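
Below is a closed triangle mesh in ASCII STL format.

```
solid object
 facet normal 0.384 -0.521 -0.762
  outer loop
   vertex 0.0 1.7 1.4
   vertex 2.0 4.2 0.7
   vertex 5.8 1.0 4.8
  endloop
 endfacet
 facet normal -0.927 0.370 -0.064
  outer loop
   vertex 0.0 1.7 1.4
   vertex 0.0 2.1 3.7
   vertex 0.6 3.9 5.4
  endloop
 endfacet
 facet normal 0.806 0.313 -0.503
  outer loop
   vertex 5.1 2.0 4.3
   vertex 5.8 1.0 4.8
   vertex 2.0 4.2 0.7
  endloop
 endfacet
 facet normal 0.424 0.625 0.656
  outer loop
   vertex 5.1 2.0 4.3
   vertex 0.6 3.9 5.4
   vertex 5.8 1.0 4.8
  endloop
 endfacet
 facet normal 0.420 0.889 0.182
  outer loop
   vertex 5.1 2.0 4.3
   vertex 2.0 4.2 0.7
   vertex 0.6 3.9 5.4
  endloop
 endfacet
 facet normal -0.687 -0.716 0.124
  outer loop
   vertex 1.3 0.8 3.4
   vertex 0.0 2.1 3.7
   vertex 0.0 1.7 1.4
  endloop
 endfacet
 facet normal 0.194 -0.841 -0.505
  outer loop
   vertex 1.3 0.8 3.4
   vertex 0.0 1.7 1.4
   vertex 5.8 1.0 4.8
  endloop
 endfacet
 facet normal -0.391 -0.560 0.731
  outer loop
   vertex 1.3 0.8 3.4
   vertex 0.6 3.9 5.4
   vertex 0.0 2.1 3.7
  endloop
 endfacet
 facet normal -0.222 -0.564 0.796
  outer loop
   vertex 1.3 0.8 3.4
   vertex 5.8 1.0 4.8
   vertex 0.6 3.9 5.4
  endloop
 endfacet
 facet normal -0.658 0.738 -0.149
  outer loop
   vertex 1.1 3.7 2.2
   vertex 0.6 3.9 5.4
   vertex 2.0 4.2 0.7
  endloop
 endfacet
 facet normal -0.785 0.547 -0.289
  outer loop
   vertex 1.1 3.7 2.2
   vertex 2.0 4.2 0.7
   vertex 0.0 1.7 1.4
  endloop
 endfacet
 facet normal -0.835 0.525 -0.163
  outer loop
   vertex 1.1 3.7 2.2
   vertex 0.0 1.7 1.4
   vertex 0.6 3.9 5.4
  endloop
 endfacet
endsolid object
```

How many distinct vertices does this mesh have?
8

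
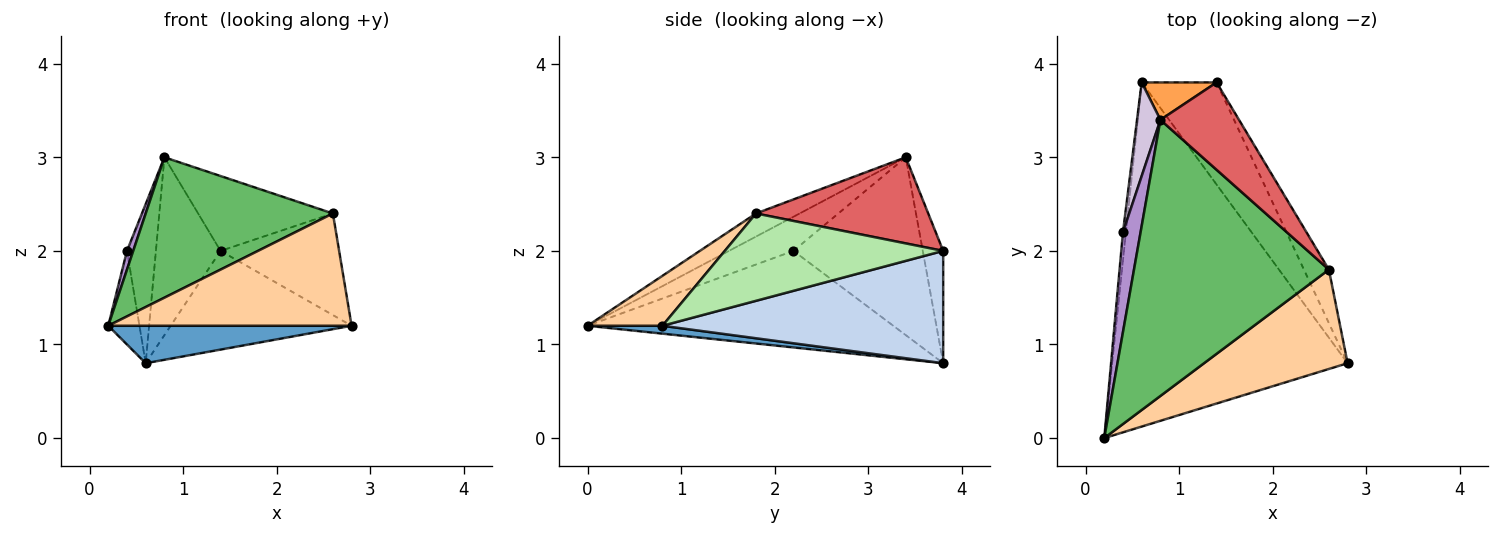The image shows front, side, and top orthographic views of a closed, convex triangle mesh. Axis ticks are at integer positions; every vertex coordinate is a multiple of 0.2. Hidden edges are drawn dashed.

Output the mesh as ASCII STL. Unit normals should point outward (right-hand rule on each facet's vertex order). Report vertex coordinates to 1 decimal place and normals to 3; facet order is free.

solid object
 facet normal 0.033 -0.108 -0.994
  outer loop
   vertex 0.6 3.8 0.8
   vertex 2.8 0.8 1.2
   vertex 0.2 0.0 1.2
  endloop
 endfacet
 facet normal 0.733 0.473 -0.489
  outer loop
   vertex 1.4 3.8 2.0
   vertex 2.8 0.8 1.2
   vertex 0.6 3.8 0.8
  endloop
 endfacet
 facet normal -0.295 0.935 0.197
  outer loop
   vertex 1.4 3.8 2.0
   vertex 0.6 3.8 0.8
   vertex 0.8 3.4 3.0
  endloop
 endfacet
 facet normal 0.225 -0.730 0.646
  outer loop
   vertex 2.6 1.8 2.4
   vertex 0.2 0.0 1.2
   vertex 2.8 0.8 1.2
  endloop
 endfacet
 facet normal -0.105 -0.451 0.886
  outer loop
   vertex 2.6 1.8 2.4
   vertex 0.8 3.4 3.0
   vertex 0.2 0.0 1.2
  endloop
 endfacet
 facet normal 0.852 0.463 -0.244
  outer loop
   vertex 2.6 1.8 2.4
   vertex 2.8 0.8 1.2
   vertex 1.4 3.8 2.0
  endloop
 endfacet
 facet normal 0.639 0.500 0.584
  outer loop
   vertex 2.6 1.8 2.4
   vertex 1.4 3.8 2.0
   vertex 0.8 3.4 3.0
  endloop
 endfacet
 facet normal -0.994 0.101 -0.030
  outer loop
   vertex 0.4 2.2 2.0
   vertex 0.6 3.8 0.8
   vertex 0.2 0.0 1.2
  endloop
 endfacet
 facet normal -0.885 -0.086 0.457
  outer loop
   vertex 0.4 2.2 2.0
   vertex 0.2 0.0 1.2
   vertex 0.8 3.4 3.0
  endloop
 endfacet
 facet normal -0.968 0.217 0.127
  outer loop
   vertex 0.4 2.2 2.0
   vertex 0.8 3.4 3.0
   vertex 0.6 3.8 0.8
  endloop
 endfacet
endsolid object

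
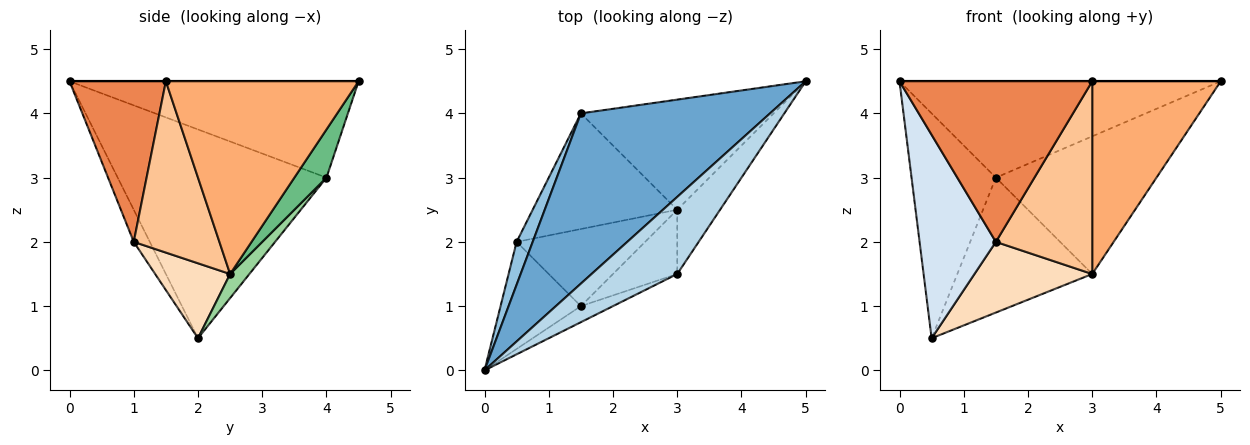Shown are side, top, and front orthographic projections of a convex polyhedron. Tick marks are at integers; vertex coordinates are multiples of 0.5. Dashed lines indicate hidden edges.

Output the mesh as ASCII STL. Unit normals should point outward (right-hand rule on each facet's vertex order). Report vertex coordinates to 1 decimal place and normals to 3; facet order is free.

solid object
 facet normal -0.405 0.450 0.796
  outer loop
   vertex 1.5 4.0 3.0
   vertex 0.0 0.0 4.5
   vertex 5.0 4.5 4.5
  endloop
 endfacet
 facet normal -0.925 0.374 0.071
  outer loop
   vertex 1.5 4.0 3.0
   vertex 0.5 2.0 0.5
   vertex 0.0 0.0 4.5
  endloop
 endfacet
 facet normal 0.000 0.000 1.000
  outer loop
   vertex 3.0 1.5 4.5
   vertex 5.0 4.5 4.5
   vertex 0.0 0.0 4.5
  endloop
 endfacet
 facet normal -0.183 -0.870 -0.458
  outer loop
   vertex 1.5 1.0 2.0
   vertex 0.0 0.0 4.5
   vertex 0.5 2.0 0.5
  endloop
 endfacet
 facet normal 0.445 -0.891 -0.089
  outer loop
   vertex 1.5 1.0 2.0
   vertex 3.0 1.5 4.5
   vertex 0.0 0.0 4.5
  endloop
 endfacet
 facet normal 0.818 -0.545 -0.182
  outer loop
   vertex 3.0 2.5 1.5
   vertex 5.0 4.5 4.5
   vertex 3.0 1.5 4.5
  endloop
 endfacet
 facet normal 0.645 -0.725 -0.242
  outer loop
   vertex 3.0 2.5 1.5
   vertex 3.0 1.5 4.5
   vertex 1.5 1.0 2.0
  endloop
 endfacet
 facet normal 0.395 -0.621 -0.677
  outer loop
   vertex 3.0 2.5 1.5
   vertex 1.5 1.0 2.0
   vertex 0.5 2.0 0.5
  endloop
 endfacet
 facet normal 0.154 0.772 -0.617
  outer loop
   vertex 3.0 2.5 1.5
   vertex 1.5 4.0 3.0
   vertex 5.0 4.5 4.5
  endloop
 endfacet
 facet normal 0.108 0.755 -0.647
  outer loop
   vertex 3.0 2.5 1.5
   vertex 0.5 2.0 0.5
   vertex 1.5 4.0 3.0
  endloop
 endfacet
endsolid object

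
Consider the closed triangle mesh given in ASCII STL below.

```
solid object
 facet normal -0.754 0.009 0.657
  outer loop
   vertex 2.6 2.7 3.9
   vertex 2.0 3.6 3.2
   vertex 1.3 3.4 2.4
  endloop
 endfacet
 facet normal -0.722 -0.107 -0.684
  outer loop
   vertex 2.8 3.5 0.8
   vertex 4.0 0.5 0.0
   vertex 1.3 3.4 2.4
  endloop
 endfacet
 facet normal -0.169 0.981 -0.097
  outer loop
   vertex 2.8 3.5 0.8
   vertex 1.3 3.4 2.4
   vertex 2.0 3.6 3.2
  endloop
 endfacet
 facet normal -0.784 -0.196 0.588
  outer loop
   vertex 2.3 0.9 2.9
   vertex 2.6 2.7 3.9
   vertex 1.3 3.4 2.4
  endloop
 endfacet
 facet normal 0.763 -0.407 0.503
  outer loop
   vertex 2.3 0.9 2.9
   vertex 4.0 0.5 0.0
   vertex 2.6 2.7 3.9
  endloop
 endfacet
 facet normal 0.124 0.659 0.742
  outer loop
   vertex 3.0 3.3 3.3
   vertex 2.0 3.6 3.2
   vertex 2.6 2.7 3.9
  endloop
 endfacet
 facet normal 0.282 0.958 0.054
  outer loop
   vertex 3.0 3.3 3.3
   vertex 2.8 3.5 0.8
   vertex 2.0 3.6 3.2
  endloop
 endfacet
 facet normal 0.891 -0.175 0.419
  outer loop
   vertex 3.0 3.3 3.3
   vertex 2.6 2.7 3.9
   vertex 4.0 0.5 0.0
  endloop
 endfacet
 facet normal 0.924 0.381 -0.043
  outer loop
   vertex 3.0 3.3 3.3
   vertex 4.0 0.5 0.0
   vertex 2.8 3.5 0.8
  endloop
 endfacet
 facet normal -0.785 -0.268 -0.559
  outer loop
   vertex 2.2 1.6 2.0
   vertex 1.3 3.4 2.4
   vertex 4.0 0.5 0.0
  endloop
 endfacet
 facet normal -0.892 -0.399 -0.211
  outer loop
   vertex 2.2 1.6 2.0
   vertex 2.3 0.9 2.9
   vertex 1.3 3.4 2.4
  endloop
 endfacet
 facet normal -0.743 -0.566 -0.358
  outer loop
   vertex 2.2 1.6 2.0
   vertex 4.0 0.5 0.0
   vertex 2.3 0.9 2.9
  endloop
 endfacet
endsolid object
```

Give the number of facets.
12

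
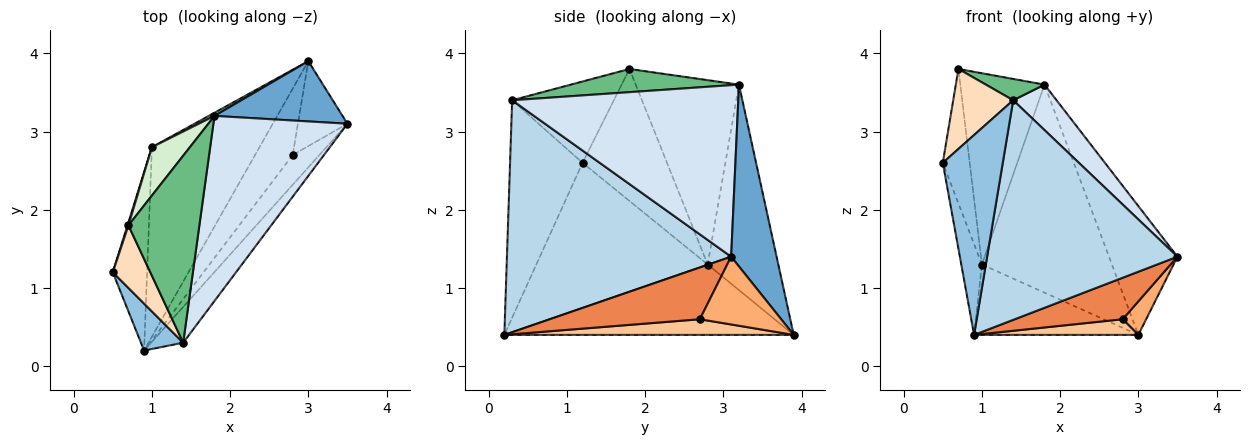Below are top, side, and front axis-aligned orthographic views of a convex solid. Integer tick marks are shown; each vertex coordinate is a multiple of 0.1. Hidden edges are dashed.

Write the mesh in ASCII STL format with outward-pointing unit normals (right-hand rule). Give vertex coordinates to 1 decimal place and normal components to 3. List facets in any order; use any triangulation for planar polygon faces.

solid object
 facet normal 0.516 0.776 0.363
  outer loop
   vertex 1.8 3.2 3.6
   vertex 3.5 3.1 1.4
   vertex 3.0 3.9 0.4
  endloop
 endfacet
 facet normal -0.762 -0.630 0.148
  outer loop
   vertex 1.4 0.3 3.4
   vertex 0.5 1.2 2.6
   vertex 0.9 0.2 0.4
  endloop
 endfacet
 facet normal 0.758 -0.644 -0.105
  outer loop
   vertex 1.4 0.3 3.4
   vertex 0.9 0.2 0.4
   vertex 3.5 3.1 1.4
  endloop
 endfacet
 facet normal 0.779 -0.149 0.609
  outer loop
   vertex 1.4 0.3 3.4
   vertex 3.5 3.1 1.4
   vertex 1.8 3.2 3.6
  endloop
 endfacet
 facet normal 0.749 -0.538 -0.386
  outer loop
   vertex 2.8 2.7 0.6
   vertex 3.5 3.1 1.4
   vertex 0.9 0.2 0.4
  endloop
 endfacet
 facet normal 0.786 -0.227 -0.575
  outer loop
   vertex 2.8 2.7 0.6
   vertex 3.0 3.9 0.4
   vertex 3.5 3.1 1.4
  endloop
 endfacet
 facet normal 0.375 -0.213 -0.902
  outer loop
   vertex 2.8 2.7 0.6
   vertex 0.9 0.2 0.4
   vertex 3.0 3.9 0.4
  endloop
 endfacet
 facet normal -0.800 -0.472 0.369
  outer loop
   vertex 0.7 1.8 3.8
   vertex 0.5 1.2 2.6
   vertex 1.4 0.3 3.4
  endloop
 endfacet
 facet normal 0.309 -0.108 0.945
  outer loop
   vertex 0.7 1.8 3.8
   vertex 1.4 0.3 3.4
   vertex 1.8 3.2 3.6
  endloop
 endfacet
 facet normal -0.477 0.879 0.013
  outer loop
   vertex 1.0 2.8 1.3
   vertex 1.8 3.2 3.6
   vertex 3.0 3.9 0.4
  endloop
 endfacet
 facet normal -0.523 0.297 -0.799
  outer loop
   vertex 1.0 2.8 1.3
   vertex 3.0 3.9 0.4
   vertex 0.9 0.2 0.4
  endloop
 endfacet
 facet normal -0.765 0.624 0.158
  outer loop
   vertex 1.0 2.8 1.3
   vertex 0.7 1.8 3.8
   vertex 1.8 3.2 3.6
  endloop
 endfacet
 facet normal -0.967 0.116 -0.229
  outer loop
   vertex 1.0 2.8 1.3
   vertex 0.9 0.2 0.4
   vertex 0.5 1.2 2.6
  endloop
 endfacet
 facet normal -0.953 0.303 0.007
  outer loop
   vertex 1.0 2.8 1.3
   vertex 0.5 1.2 2.6
   vertex 0.7 1.8 3.8
  endloop
 endfacet
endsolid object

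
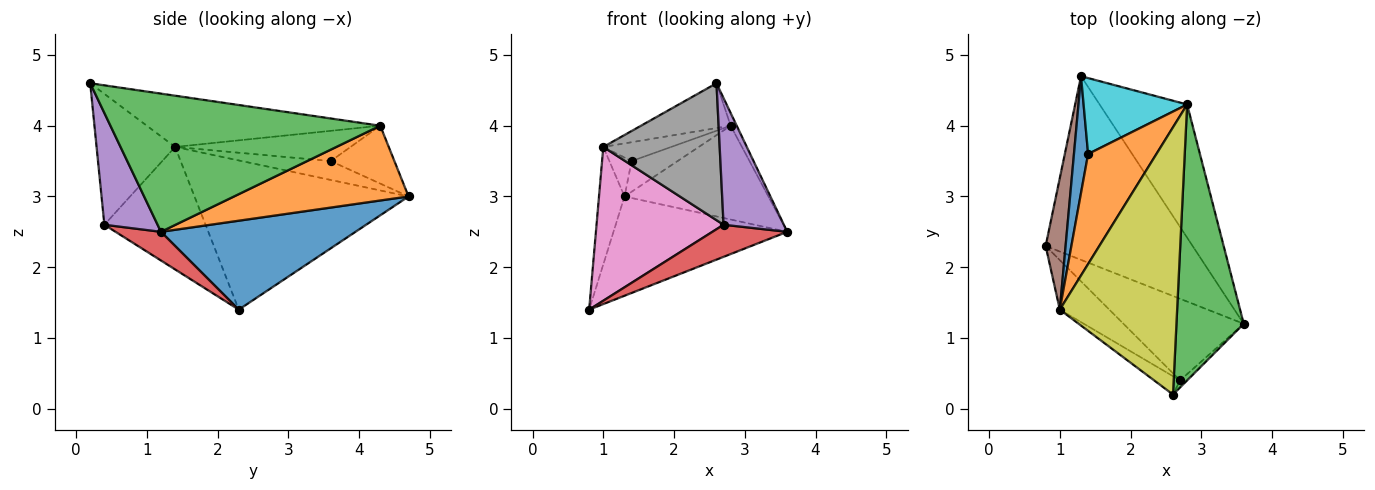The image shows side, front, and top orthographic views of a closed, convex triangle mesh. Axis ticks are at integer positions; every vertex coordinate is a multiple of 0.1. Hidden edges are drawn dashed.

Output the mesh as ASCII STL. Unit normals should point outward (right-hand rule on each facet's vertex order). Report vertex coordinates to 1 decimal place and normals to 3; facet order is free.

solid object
 facet normal 0.470 0.420 -0.776
  outer loop
   vertex 1.3 4.7 3.0
   vertex 3.6 1.2 2.5
   vertex 0.8 2.3 1.4
  endloop
 endfacet
 facet normal 0.573 0.472 -0.670
  outer loop
   vertex 2.8 4.3 4.0
   vertex 3.6 1.2 2.5
   vertex 1.3 4.7 3.0
  endloop
 endfacet
 facet normal 0.899 0.020 0.438
  outer loop
   vertex 2.8 4.3 4.0
   vertex 2.6 0.2 4.6
   vertex 3.6 1.2 2.5
  endloop
 endfacet
 facet normal 0.217 -0.357 -0.909
  outer loop
   vertex 2.7 0.4 2.6
   vertex 0.8 2.3 1.4
   vertex 3.6 1.2 2.5
  endloop
 endfacet
 facet normal 0.661 -0.749 -0.042
  outer loop
   vertex 2.7 0.4 2.6
   vertex 3.6 1.2 2.5
   vertex 2.6 0.2 4.6
  endloop
 endfacet
 facet normal -0.984 0.117 0.132
  outer loop
   vertex 1.0 1.4 3.7
   vertex 1.3 4.7 3.0
   vertex 0.8 2.3 1.4
  endloop
 endfacet
 facet normal -0.604 -0.758 -0.244
  outer loop
   vertex 1.0 1.4 3.7
   vertex 0.8 2.3 1.4
   vertex 2.7 0.4 2.6
  endloop
 endfacet
 facet normal -0.556 -0.824 -0.110
  outer loop
   vertex 1.0 1.4 3.7
   vertex 2.7 0.4 2.6
   vertex 2.6 0.2 4.6
  endloop
 endfacet
 facet normal -0.396 0.152 0.906
  outer loop
   vertex 1.0 1.4 3.7
   vertex 2.6 0.2 4.6
   vertex 2.8 4.3 4.0
  endloop
 endfacet
 facet normal -0.460 0.332 0.823
  outer loop
   vertex 1.4 3.6 3.5
   vertex 2.8 4.3 4.0
   vertex 1.3 4.7 3.0
  endloop
 endfacet
 facet normal -0.784 0.196 0.588
  outer loop
   vertex 1.4 3.6 3.5
   vertex 1.3 4.7 3.0
   vertex 1.0 1.4 3.7
  endloop
 endfacet
 facet normal -0.400 0.155 0.903
  outer loop
   vertex 1.4 3.6 3.5
   vertex 1.0 1.4 3.7
   vertex 2.8 4.3 4.0
  endloop
 endfacet
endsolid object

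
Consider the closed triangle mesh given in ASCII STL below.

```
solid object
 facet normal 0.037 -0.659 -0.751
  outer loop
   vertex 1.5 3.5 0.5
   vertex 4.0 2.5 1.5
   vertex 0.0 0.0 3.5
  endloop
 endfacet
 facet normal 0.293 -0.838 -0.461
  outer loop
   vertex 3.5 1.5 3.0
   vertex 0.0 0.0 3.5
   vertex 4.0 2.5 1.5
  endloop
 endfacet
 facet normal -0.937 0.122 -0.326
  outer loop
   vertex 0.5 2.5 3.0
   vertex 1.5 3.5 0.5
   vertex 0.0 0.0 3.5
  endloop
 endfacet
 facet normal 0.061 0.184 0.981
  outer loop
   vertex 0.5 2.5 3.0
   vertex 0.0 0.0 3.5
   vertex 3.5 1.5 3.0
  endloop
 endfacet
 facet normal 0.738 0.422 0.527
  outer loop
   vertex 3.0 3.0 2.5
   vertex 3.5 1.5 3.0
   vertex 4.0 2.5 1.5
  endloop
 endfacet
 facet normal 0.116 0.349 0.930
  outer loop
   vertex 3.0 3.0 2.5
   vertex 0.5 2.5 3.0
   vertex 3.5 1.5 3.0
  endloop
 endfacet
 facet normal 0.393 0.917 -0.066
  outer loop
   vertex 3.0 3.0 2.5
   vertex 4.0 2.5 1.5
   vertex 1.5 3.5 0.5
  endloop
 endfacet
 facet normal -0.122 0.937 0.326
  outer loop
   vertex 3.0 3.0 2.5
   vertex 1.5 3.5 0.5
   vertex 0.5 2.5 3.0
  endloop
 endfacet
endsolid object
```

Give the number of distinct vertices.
6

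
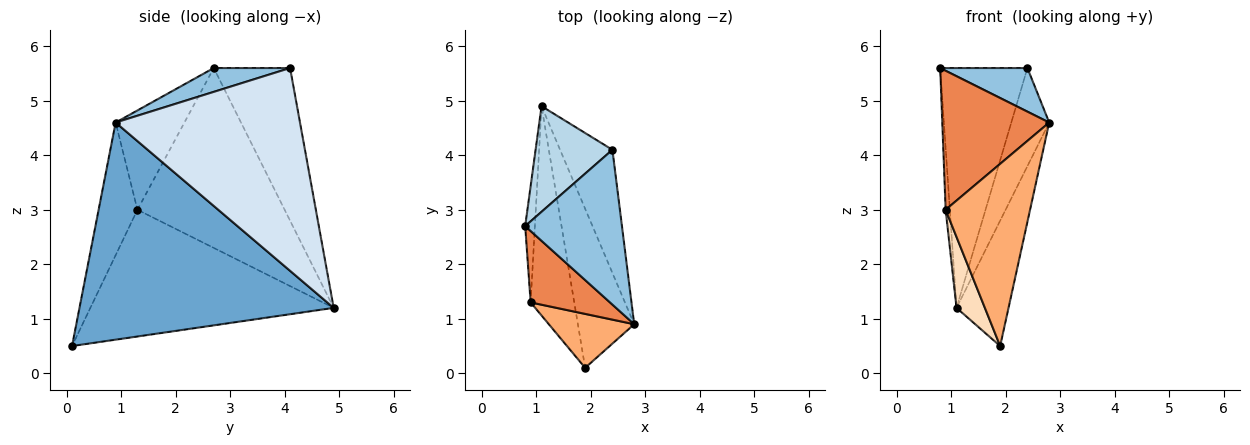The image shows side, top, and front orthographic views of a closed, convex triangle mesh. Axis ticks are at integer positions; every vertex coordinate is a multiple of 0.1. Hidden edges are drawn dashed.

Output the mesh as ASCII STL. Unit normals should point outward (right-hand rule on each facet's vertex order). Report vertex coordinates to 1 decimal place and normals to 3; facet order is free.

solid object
 facet normal 0.950 0.194 -0.246
  outer loop
   vertex 1.9 0.1 0.5
   vertex 1.1 4.9 1.2
   vertex 2.8 0.9 4.6
  endloop
 endfacet
 facet normal 0.231 -0.264 0.937
  outer loop
   vertex 2.4 4.1 5.6
   vertex 0.8 2.7 5.6
   vertex 2.8 0.9 4.6
  endloop
 endfacet
 facet normal -0.625 0.714 0.315
  outer loop
   vertex 2.4 4.1 5.6
   vertex 1.1 4.9 1.2
   vertex 0.8 2.7 5.6
  endloop
 endfacet
 facet normal 0.950 0.195 -0.245
  outer loop
   vertex 2.4 4.1 5.6
   vertex 2.8 0.9 4.6
   vertex 1.1 4.9 1.2
  endloop
 endfacet
 facet normal -0.497 -0.772 0.397
  outer loop
   vertex 0.9 1.3 3.0
   vertex 2.8 0.9 4.6
   vertex 0.8 2.7 5.6
  endloop
 endfacet
 facet normal -0.403 -0.877 0.260
  outer loop
   vertex 0.9 1.3 3.0
   vertex 1.9 0.1 0.5
   vertex 2.8 0.9 4.6
  endloop
 endfacet
 facet normal -0.998 0.029 -0.054
  outer loop
   vertex 0.9 1.3 3.0
   vertex 0.8 2.7 5.6
   vertex 1.1 4.9 1.2
  endloop
 endfacet
 facet normal -0.940 -0.109 -0.323
  outer loop
   vertex 0.9 1.3 3.0
   vertex 1.1 4.9 1.2
   vertex 1.9 0.1 0.5
  endloop
 endfacet
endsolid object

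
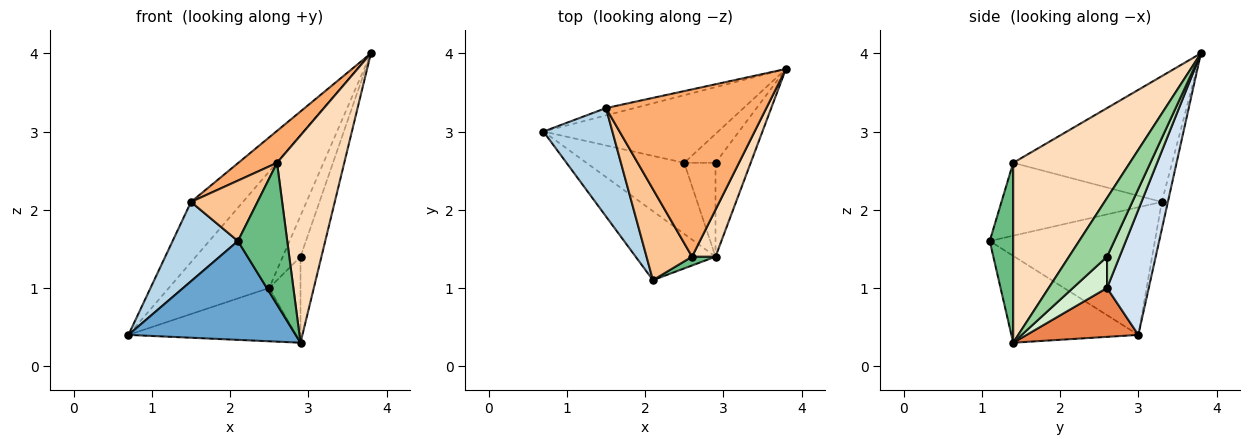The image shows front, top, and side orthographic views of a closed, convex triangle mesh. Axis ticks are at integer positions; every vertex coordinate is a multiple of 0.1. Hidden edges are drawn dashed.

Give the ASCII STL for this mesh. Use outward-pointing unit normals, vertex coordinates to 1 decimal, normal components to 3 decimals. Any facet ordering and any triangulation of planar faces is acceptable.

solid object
 facet normal -0.528 -0.696 -0.486
  outer loop
   vertex 2.9 1.4 0.3
   vertex 2.1 1.1 1.6
   vertex 0.7 3.0 0.4
  endloop
 endfacet
 facet normal -0.116 0.986 -0.120
  outer loop
   vertex 1.5 3.3 2.1
   vertex 3.8 3.8 4.0
   vertex 0.7 3.0 0.4
  endloop
 endfacet
 facet normal -0.831 -0.329 0.449
  outer loop
   vertex 1.5 3.3 2.1
   vertex 0.7 3.0 0.4
   vertex 2.1 1.1 1.6
  endloop
 endfacet
 facet normal 0.338 0.814 -0.472
  outer loop
   vertex 2.5 2.6 1.0
   vertex 0.7 3.0 0.4
   vertex 3.8 3.8 4.0
  endloop
 endfacet
 facet normal 0.371 0.557 -0.743
  outer loop
   vertex 2.5 2.6 1.0
   vertex 2.9 1.4 0.3
   vertex 0.7 3.0 0.4
  endloop
 endfacet
 facet normal -0.610 -0.149 0.778
  outer loop
   vertex 2.6 1.4 2.6
   vertex 3.8 3.8 4.0
   vertex 1.5 3.3 2.1
  endloop
 endfacet
 facet normal -0.800 -0.332 0.500
  outer loop
   vertex 2.6 1.4 2.6
   vertex 1.5 3.3 2.1
   vertex 2.1 1.1 1.6
  endloop
 endfacet
 facet normal 0.861 -0.496 0.112
  outer loop
   vertex 2.6 1.4 2.6
   vertex 2.9 1.4 0.3
   vertex 3.8 3.8 4.0
  endloop
 endfacet
 facet normal 0.429 -0.902 0.056
  outer loop
   vertex 2.6 1.4 2.6
   vertex 2.1 1.1 1.6
   vertex 2.9 1.4 0.3
  endloop
 endfacet
 facet normal 0.776 0.427 -0.465
  outer loop
   vertex 2.9 2.6 1.4
   vertex 3.8 3.8 4.0
   vertex 2.9 1.4 0.3
  endloop
 endfacet
 facet normal 0.500 0.708 -0.500
  outer loop
   vertex 2.9 2.6 1.4
   vertex 2.5 2.6 1.0
   vertex 3.8 3.8 4.0
  endloop
 endfacet
 facet normal 0.593 0.544 -0.593
  outer loop
   vertex 2.9 2.6 1.4
   vertex 2.9 1.4 0.3
   vertex 2.5 2.6 1.0
  endloop
 endfacet
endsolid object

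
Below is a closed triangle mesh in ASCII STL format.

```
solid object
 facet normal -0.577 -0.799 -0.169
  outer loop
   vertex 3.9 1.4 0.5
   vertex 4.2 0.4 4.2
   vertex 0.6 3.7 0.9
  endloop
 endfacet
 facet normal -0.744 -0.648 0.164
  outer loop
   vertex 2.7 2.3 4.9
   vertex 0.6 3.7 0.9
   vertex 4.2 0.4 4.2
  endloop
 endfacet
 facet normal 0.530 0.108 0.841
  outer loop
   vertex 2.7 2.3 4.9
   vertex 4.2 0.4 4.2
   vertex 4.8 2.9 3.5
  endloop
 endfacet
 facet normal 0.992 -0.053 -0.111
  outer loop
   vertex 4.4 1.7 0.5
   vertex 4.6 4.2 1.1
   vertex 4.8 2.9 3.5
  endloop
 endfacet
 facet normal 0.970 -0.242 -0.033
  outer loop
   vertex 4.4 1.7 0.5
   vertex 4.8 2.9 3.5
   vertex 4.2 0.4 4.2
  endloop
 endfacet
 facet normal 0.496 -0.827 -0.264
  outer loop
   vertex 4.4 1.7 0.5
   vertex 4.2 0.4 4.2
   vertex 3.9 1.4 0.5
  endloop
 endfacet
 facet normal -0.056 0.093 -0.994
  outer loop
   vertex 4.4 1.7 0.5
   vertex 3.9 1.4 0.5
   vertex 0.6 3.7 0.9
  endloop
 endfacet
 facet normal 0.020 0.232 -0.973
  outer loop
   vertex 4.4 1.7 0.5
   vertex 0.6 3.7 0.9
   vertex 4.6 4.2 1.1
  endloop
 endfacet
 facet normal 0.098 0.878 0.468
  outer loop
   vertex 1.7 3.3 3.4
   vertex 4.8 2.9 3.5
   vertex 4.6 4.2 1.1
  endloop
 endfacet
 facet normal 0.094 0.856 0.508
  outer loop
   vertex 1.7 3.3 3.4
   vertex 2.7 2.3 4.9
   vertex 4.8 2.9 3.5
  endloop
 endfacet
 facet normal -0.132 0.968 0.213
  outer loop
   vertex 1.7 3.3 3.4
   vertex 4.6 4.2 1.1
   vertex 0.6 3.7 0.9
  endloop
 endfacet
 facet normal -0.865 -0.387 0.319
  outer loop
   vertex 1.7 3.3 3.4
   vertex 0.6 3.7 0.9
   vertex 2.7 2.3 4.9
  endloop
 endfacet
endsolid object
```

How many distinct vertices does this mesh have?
8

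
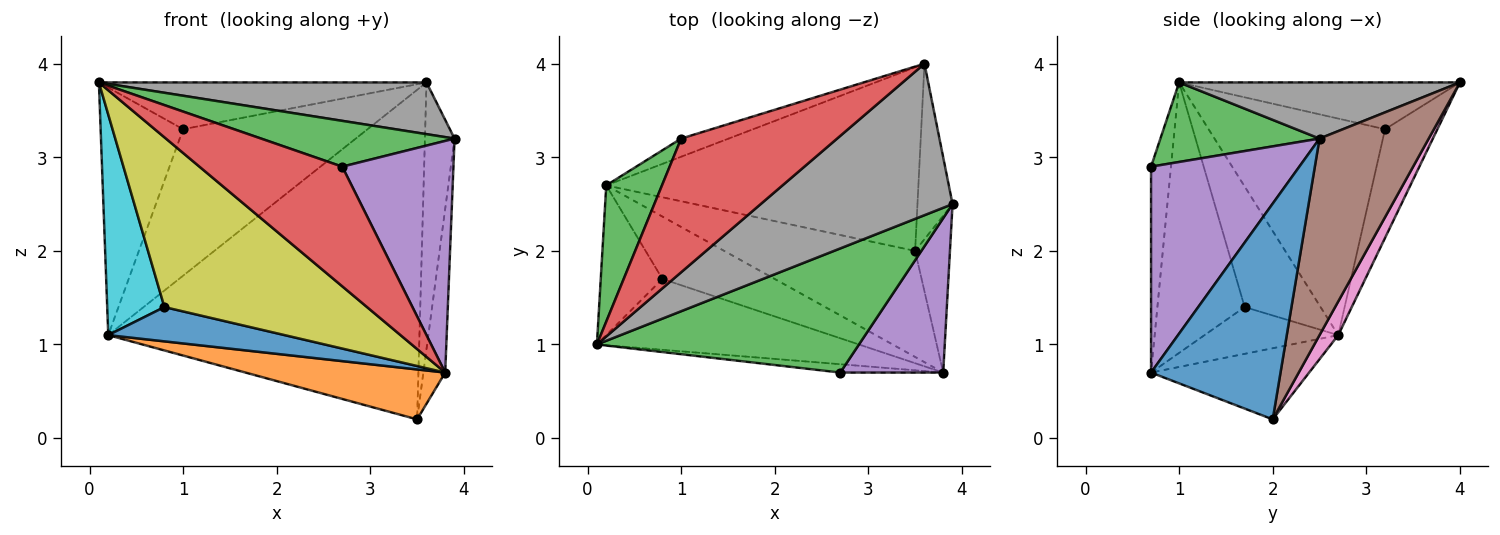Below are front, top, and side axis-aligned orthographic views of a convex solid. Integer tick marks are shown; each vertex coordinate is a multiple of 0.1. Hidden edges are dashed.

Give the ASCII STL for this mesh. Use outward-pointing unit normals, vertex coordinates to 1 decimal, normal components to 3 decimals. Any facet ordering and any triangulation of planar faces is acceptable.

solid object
 facet normal 0.974 0.164 -0.157
  outer loop
   vertex 3.5 2.0 0.2
   vertex 3.9 2.5 3.2
   vertex 3.8 0.7 0.7
  endloop
 endfacet
 facet normal -0.319 -0.403 -0.857
  outer loop
   vertex 0.2 2.7 1.1
   vertex 3.5 2.0 0.2
   vertex 3.8 0.7 0.7
  endloop
 endfacet
 facet normal 0.274 -0.333 0.902
  outer loop
   vertex 2.7 0.7 2.9
   vertex 3.9 2.5 3.2
   vertex 0.1 1.0 3.8
  endloop
 endfacet
 facet normal -0.138 -0.988 -0.069
  outer loop
   vertex 2.7 0.7 2.9
   vertex 0.1 1.0 3.8
   vertex 3.8 0.7 0.7
  endloop
 endfacet
 facet normal 0.743 -0.557 0.371
  outer loop
   vertex 2.7 0.7 2.9
   vertex 3.8 0.7 0.7
   vertex 3.9 2.5 3.2
  endloop
 endfacet
 facet normal 0.951 0.258 -0.170
  outer loop
   vertex 3.6 4.0 3.8
   vertex 3.9 2.5 3.2
   vertex 3.5 2.0 0.2
  endloop
 endfacet
 facet normal 0.052 0.872 -0.486
  outer loop
   vertex 3.6 4.0 3.8
   vertex 3.5 2.0 0.2
   vertex 0.2 2.7 1.1
  endloop
 endfacet
 facet normal 0.267 -0.311 0.912
  outer loop
   vertex 3.6 4.0 3.8
   vertex 0.1 1.0 3.8
   vertex 3.9 2.5 3.2
  endloop
 endfacet
 facet normal -0.369 -0.858 -0.358
  outer loop
   vertex 0.8 1.7 1.4
   vertex 3.8 0.7 0.7
   vertex 0.1 1.0 3.8
  endloop
 endfacet
 facet normal -0.739 -0.557 -0.378
  outer loop
   vertex 0.8 1.7 1.4
   vertex 0.1 1.0 3.8
   vertex 0.2 2.7 1.1
  endloop
 endfacet
 facet normal -0.343 -0.453 -0.823
  outer loop
   vertex 0.8 1.7 1.4
   vertex 0.2 2.7 1.1
   vertex 3.8 0.7 0.7
  endloop
 endfacet
 facet normal -0.271 0.955 -0.119
  outer loop
   vertex 1.0 3.2 3.3
   vertex 3.6 4.0 3.8
   vertex 0.2 2.7 1.1
  endloop
 endfacet
 facet normal -0.882 0.413 0.227
  outer loop
   vertex 1.0 3.2 3.3
   vertex 0.2 2.7 1.1
   vertex 0.1 1.0 3.8
  endloop
 endfacet
 facet normal -0.272 0.318 0.908
  outer loop
   vertex 1.0 3.2 3.3
   vertex 0.1 1.0 3.8
   vertex 3.6 4.0 3.8
  endloop
 endfacet
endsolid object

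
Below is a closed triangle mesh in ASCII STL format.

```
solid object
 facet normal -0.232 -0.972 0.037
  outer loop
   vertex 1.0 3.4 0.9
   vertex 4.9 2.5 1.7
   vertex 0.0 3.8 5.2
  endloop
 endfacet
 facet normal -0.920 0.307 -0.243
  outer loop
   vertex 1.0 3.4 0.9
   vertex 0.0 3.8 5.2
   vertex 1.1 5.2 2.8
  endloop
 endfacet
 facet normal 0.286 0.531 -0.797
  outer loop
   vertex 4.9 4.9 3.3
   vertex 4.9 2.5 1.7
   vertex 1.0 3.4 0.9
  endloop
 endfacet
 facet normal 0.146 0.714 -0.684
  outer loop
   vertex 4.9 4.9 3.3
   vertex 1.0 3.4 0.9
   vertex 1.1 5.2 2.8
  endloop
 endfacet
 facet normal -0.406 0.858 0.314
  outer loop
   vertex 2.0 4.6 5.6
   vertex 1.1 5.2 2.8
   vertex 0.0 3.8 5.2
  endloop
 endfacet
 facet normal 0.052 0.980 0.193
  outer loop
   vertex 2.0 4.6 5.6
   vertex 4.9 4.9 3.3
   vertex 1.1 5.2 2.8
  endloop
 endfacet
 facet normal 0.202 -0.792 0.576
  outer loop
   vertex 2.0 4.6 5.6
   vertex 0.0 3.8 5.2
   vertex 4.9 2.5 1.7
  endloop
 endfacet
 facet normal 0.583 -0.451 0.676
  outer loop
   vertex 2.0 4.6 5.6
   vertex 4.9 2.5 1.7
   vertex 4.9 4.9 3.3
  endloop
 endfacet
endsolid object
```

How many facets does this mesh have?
8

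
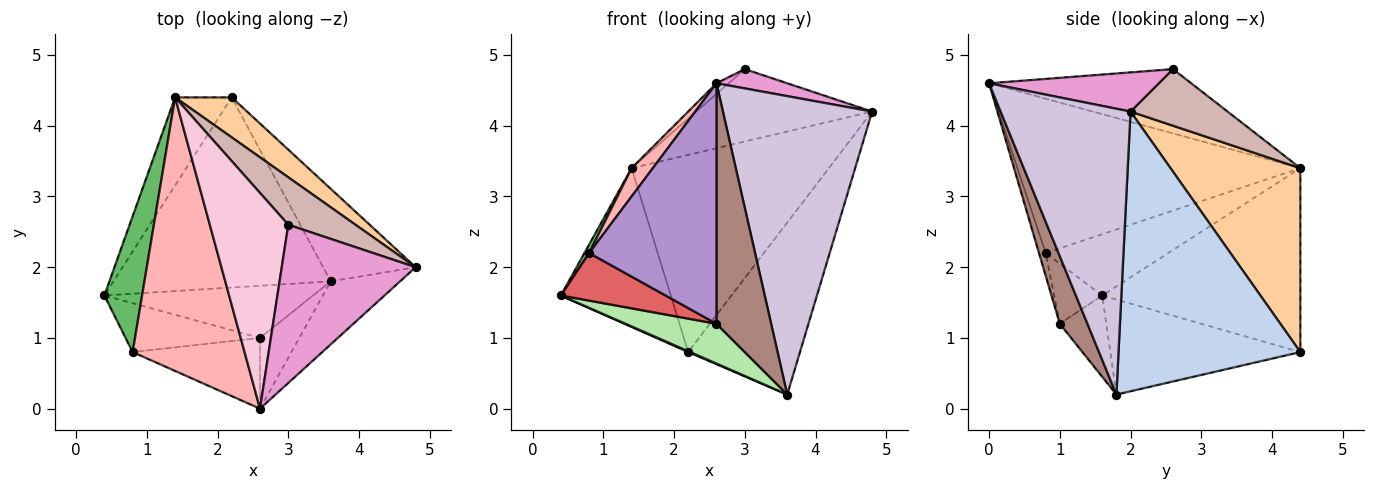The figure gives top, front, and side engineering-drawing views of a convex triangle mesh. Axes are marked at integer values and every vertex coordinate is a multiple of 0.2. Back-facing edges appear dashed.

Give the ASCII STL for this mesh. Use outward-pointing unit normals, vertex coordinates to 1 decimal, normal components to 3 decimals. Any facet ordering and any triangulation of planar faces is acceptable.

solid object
 facet normal -0.401 -0.004 -0.916
  outer loop
   vertex 3.6 1.8 0.2
   vertex 0.4 1.6 1.6
   vertex 2.2 4.4 0.8
  endloop
 endfacet
 facet normal 0.820 0.504 -0.271
  outer loop
   vertex 3.6 1.8 0.2
   vertex 2.2 4.4 0.8
   vertex 4.8 2.0 4.2
  endloop
 endfacet
 facet normal -0.844 0.469 -0.260
  outer loop
   vertex 1.4 4.4 3.4
   vertex 2.2 4.4 0.8
   vertex 0.4 1.6 1.6
  endloop
 endfacet
 facet normal 0.542 0.824 0.167
  outer loop
   vertex 1.4 4.4 3.4
   vertex 4.8 2.0 4.2
   vertex 2.2 4.4 0.8
  endloop
 endfacet
 facet normal -0.851 -0.033 0.524
  outer loop
   vertex 0.8 0.8 2.2
   vertex 1.4 4.4 3.4
   vertex 0.4 1.6 1.6
  endloop
 endfacet
 facet normal -0.296 -0.579 -0.759
  outer loop
   vertex 2.6 1.0 1.2
   vertex 0.4 1.6 1.6
   vertex 3.6 1.8 0.2
  endloop
 endfacet
 facet normal -0.305 -0.664 -0.682
  outer loop
   vertex 2.6 1.0 1.2
   vertex 0.8 0.8 2.2
   vertex 0.4 1.6 1.6
  endloop
 endfacet
 facet normal -0.808 -0.061 0.586
  outer loop
   vertex 2.6 0.0 4.6
   vertex 1.4 4.4 3.4
   vertex 0.8 0.8 2.2
  endloop
 endfacet
 facet normal -0.050 -0.958 -0.282
  outer loop
   vertex 2.6 0.0 4.6
   vertex 0.8 0.8 2.2
   vertex 2.6 1.0 1.2
  endloop
 endfacet
 facet normal 0.648 -0.745 -0.157
  outer loop
   vertex 2.6 0.0 4.6
   vertex 3.6 1.8 0.2
   vertex 4.8 2.0 4.2
  endloop
 endfacet
 facet normal 0.437 -0.863 -0.254
  outer loop
   vertex 2.6 0.0 4.6
   vertex 2.6 1.0 1.2
   vertex 3.6 1.8 0.2
  endloop
 endfacet
 facet normal 0.419 0.759 0.498
  outer loop
   vertex 3.0 2.6 4.8
   vertex 4.8 2.0 4.2
   vertex 1.4 4.4 3.4
  endloop
 endfacet
 facet normal 0.279 -0.116 0.953
  outer loop
   vertex 3.0 2.6 4.8
   vertex 2.6 0.0 4.6
   vertex 4.8 2.0 4.2
  endloop
 endfacet
 facet normal -0.633 0.038 0.773
  outer loop
   vertex 3.0 2.6 4.8
   vertex 1.4 4.4 3.4
   vertex 2.6 0.0 4.6
  endloop
 endfacet
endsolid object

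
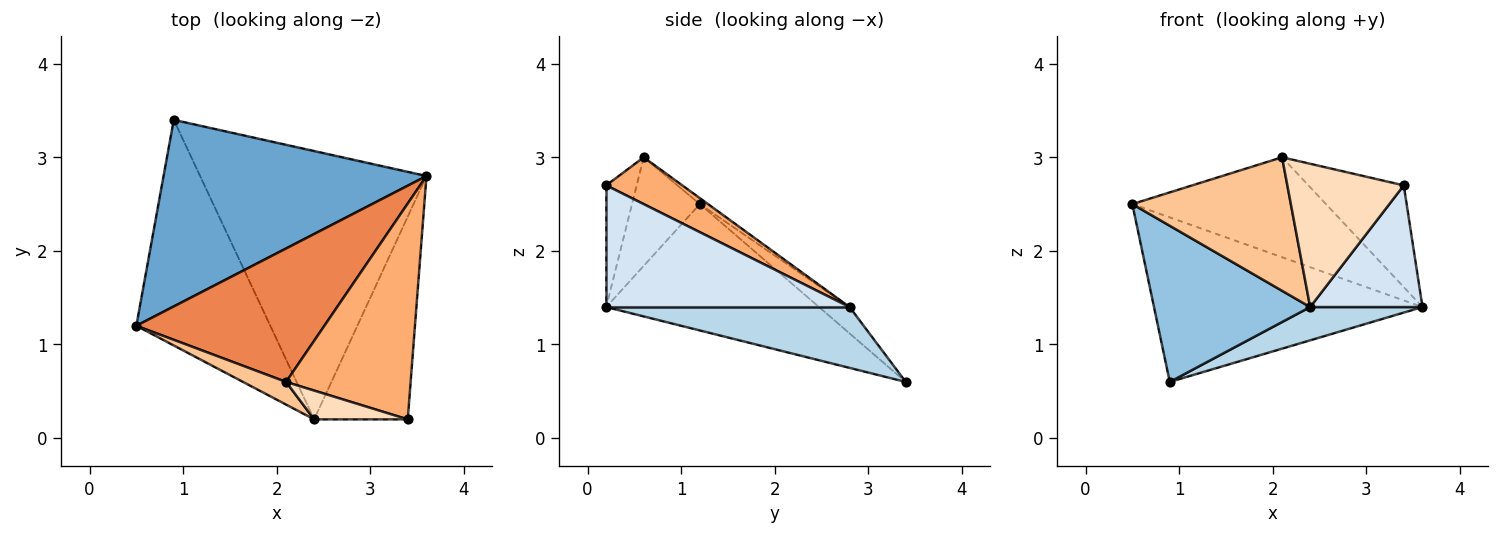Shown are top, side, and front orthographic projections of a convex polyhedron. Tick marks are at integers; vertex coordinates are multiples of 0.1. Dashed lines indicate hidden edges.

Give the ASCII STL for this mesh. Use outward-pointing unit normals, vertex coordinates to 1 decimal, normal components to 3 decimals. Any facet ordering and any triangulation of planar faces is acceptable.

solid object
 facet normal -0.075 0.660 0.748
  outer loop
   vertex 0.9 3.4 0.6
   vertex 0.5 1.2 2.5
   vertex 3.6 2.8 1.4
  endloop
 endfacet
 facet normal -0.613 -0.450 -0.650
  outer loop
   vertex 2.4 0.2 1.4
   vertex 0.5 1.2 2.5
   vertex 0.9 3.4 0.6
  endloop
 endfacet
 facet normal 0.258 -0.119 -0.959
  outer loop
   vertex 2.4 0.2 1.4
   vertex 0.9 3.4 0.6
   vertex 3.6 2.8 1.4
  endloop
 endfacet
 facet normal 0.744 -0.344 -0.573
  outer loop
   vertex 3.4 0.2 2.7
   vertex 2.4 0.2 1.4
   vertex 3.6 2.8 1.4
  endloop
 endfacet
 facet normal -0.025 0.599 0.800
  outer loop
   vertex 2.1 0.6 3.0
   vertex 3.6 2.8 1.4
   vertex 0.5 1.2 2.5
  endloop
 endfacet
 facet normal 0.322 0.404 0.857
  outer loop
   vertex 2.1 0.6 3.0
   vertex 3.4 0.2 2.7
   vertex 3.6 2.8 1.4
  endloop
 endfacet
 facet normal -0.389 -0.908 0.154
  outer loop
   vertex 2.1 0.6 3.0
   vertex 0.5 1.2 2.5
   vertex 2.4 0.2 1.4
  endloop
 endfacet
 facet normal -0.248 -0.950 0.191
  outer loop
   vertex 2.1 0.6 3.0
   vertex 2.4 0.2 1.4
   vertex 3.4 0.2 2.7
  endloop
 endfacet
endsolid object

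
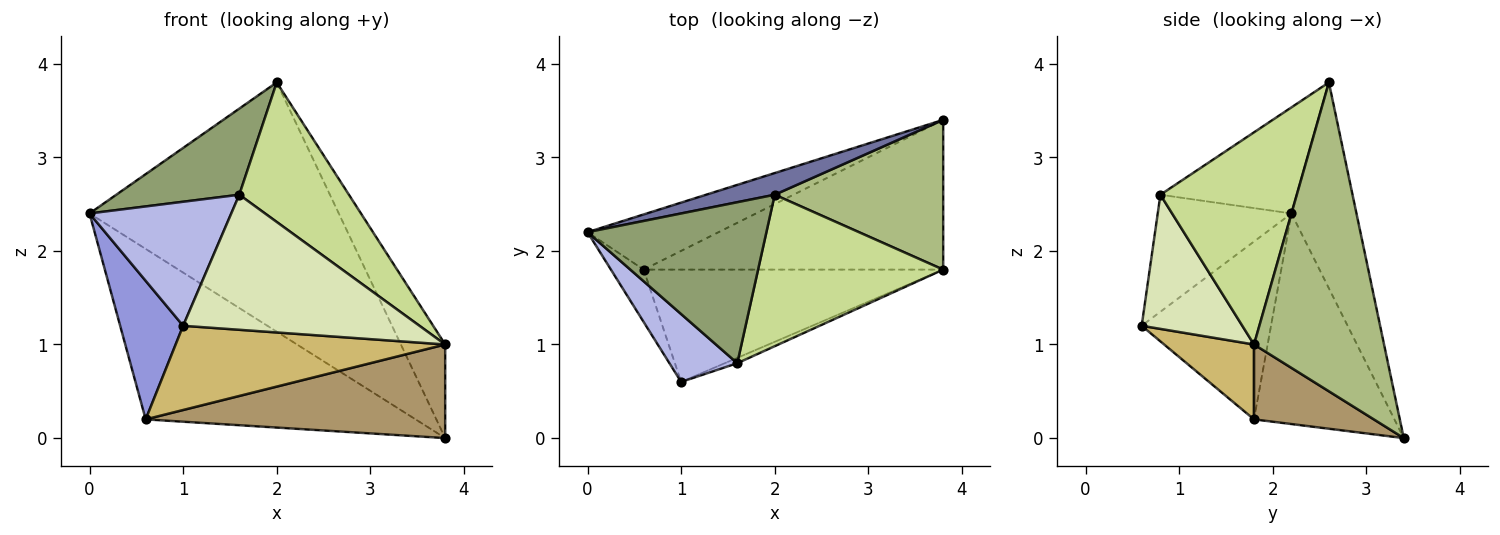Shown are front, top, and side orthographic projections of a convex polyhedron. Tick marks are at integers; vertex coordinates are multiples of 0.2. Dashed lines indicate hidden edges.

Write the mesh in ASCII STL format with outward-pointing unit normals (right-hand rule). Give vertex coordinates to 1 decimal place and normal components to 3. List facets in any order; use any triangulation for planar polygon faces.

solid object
 facet normal -0.252 0.964 0.084
  outer loop
   vertex 2.0 2.6 3.8
   vertex 3.8 3.4 0.0
   vertex 0.0 2.2 2.4
  endloop
 endfacet
 facet normal -0.444 0.853 -0.276
  outer loop
   vertex 0.6 1.8 0.2
   vertex 0.0 2.2 2.4
   vertex 3.8 3.4 0.0
  endloop
 endfacet
 facet normal -0.887 -0.432 -0.163
  outer loop
   vertex 0.6 1.8 0.2
   vertex 1.0 0.6 1.2
   vertex 0.0 2.2 2.4
  endloop
 endfacet
 facet normal -0.638 -0.676 0.370
  outer loop
   vertex 1.6 0.8 2.6
   vertex 0.0 2.2 2.4
   vertex 1.0 0.6 1.2
  endloop
 endfacet
 facet normal -0.463 -0.418 0.781
  outer loop
   vertex 1.6 0.8 2.6
   vertex 2.0 2.6 3.8
   vertex 0.0 2.2 2.4
  endloop
 endfacet
 facet normal 0.841 0.287 0.459
  outer loop
   vertex 3.8 1.8 1.0
   vertex 3.8 3.4 0.0
   vertex 2.0 2.6 3.8
  endloop
 endfacet
 facet normal 0.644 -0.518 0.562
  outer loop
   vertex 3.8 1.8 1.0
   vertex 2.0 2.6 3.8
   vertex 1.6 0.8 2.6
  endloop
 endfacet
 facet normal 0.391 -0.919 -0.036
  outer loop
   vertex 3.8 1.8 1.0
   vertex 1.6 0.8 2.6
   vertex 1.0 0.6 1.2
  endloop
 endfacet
 facet normal 0.207 -0.518 -0.830
  outer loop
   vertex 3.8 1.8 1.0
   vertex 0.6 1.8 0.2
   vertex 3.8 3.4 0.0
  endloop
 endfacet
 facet normal 0.196 -0.588 -0.784
  outer loop
   vertex 3.8 1.8 1.0
   vertex 1.0 0.6 1.2
   vertex 0.6 1.8 0.2
  endloop
 endfacet
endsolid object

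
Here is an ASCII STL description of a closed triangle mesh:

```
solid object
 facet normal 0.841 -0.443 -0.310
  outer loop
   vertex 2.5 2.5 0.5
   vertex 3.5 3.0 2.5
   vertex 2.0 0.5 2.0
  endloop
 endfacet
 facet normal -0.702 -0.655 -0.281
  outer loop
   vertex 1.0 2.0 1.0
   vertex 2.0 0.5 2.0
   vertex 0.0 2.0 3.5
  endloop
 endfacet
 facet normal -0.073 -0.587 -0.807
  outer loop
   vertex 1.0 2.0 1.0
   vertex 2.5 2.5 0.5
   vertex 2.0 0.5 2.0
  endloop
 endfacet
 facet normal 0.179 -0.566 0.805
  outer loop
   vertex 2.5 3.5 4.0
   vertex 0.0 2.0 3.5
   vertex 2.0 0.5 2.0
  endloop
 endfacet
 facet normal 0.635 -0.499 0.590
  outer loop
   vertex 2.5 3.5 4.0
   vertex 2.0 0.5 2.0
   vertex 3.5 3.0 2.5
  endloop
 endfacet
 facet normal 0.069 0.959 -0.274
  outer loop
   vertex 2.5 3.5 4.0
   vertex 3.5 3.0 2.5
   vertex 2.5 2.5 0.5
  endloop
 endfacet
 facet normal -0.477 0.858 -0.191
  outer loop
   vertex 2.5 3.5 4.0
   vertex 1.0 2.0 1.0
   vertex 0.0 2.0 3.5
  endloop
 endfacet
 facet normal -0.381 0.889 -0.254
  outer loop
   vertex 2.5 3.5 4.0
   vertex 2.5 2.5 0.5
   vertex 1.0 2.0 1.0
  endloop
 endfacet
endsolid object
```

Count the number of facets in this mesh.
8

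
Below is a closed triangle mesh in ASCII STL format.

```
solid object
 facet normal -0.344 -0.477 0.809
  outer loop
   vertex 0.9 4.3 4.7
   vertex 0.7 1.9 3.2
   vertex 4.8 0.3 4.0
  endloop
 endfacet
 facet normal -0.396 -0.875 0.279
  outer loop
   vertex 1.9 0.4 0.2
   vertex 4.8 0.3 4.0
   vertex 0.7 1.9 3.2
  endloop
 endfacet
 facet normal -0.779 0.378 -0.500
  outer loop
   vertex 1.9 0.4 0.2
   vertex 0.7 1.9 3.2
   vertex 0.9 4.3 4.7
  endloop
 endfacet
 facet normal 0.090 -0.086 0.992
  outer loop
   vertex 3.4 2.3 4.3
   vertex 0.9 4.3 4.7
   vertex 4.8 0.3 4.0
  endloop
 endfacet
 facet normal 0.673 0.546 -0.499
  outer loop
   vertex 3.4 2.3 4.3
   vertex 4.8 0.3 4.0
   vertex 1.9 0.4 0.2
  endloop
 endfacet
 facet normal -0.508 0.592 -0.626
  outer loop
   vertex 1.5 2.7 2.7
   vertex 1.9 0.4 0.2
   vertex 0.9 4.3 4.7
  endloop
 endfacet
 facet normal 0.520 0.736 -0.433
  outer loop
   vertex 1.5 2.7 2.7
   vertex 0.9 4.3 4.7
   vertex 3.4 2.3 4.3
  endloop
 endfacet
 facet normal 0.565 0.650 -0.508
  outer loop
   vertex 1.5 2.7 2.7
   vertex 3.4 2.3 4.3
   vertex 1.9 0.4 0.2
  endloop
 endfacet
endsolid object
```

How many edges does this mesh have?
12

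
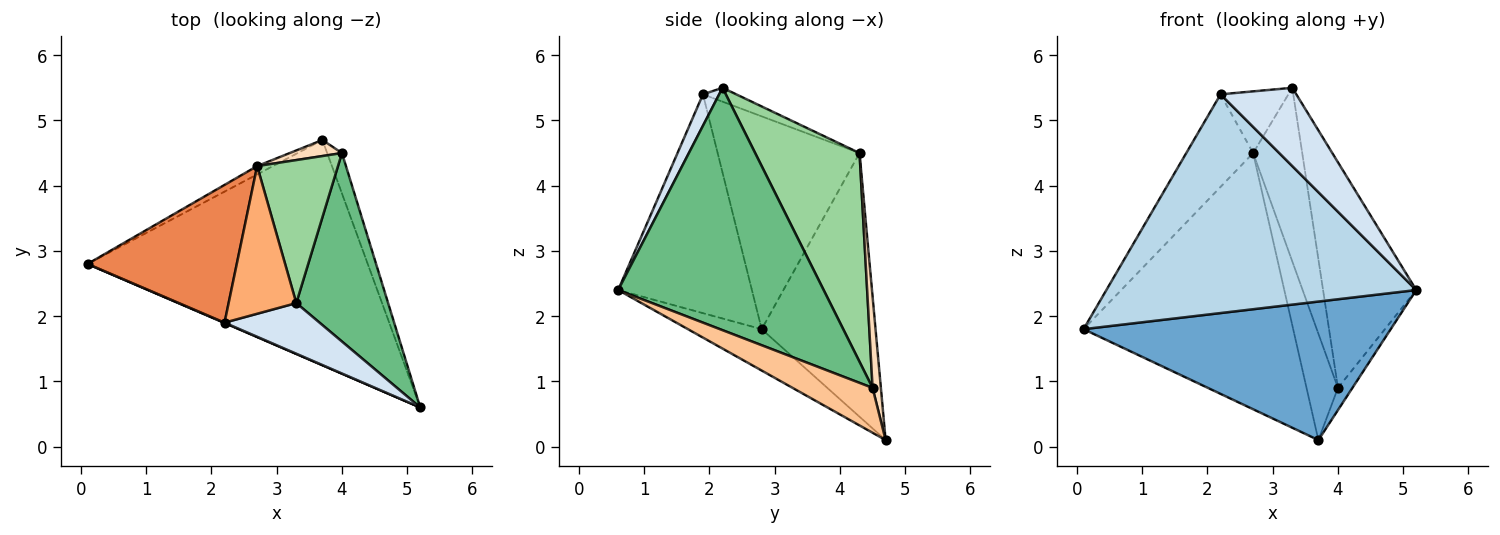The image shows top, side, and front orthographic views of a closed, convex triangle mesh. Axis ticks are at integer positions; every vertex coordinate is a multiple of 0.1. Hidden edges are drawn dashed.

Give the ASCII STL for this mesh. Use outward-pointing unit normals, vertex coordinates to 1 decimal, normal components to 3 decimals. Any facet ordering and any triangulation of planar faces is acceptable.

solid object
 facet normal -0.125 -0.520 -0.845
  outer loop
   vertex 3.7 4.7 0.1
   vertex 5.2 0.6 2.4
   vertex 0.1 2.8 1.8
  endloop
 endfacet
 facet normal -0.477 0.878 -0.029
  outer loop
   vertex 2.7 4.3 4.5
   vertex 3.7 4.7 0.1
   vertex 0.1 2.8 1.8
  endloop
 endfacet
 facet normal -0.396 -0.918 0.002
  outer loop
   vertex 2.2 1.9 5.4
   vertex 0.1 2.8 1.8
   vertex 5.2 0.6 2.4
  endloop
 endfacet
 facet normal 0.177 -0.826 0.535
  outer loop
   vertex 2.2 1.9 5.4
   vertex 5.2 0.6 2.4
   vertex 3.3 2.2 5.5
  endloop
 endfacet
 facet normal -0.764 0.360 0.536
  outer loop
   vertex 2.2 1.9 5.4
   vertex 2.7 4.3 4.5
   vertex 0.1 2.8 1.8
  endloop
 endfacet
 facet normal -0.186 0.379 0.907
  outer loop
   vertex 2.2 1.9 5.4
   vertex 3.3 2.2 5.5
   vertex 2.7 4.3 4.5
  endloop
 endfacet
 facet normal 0.936 0.169 -0.309
  outer loop
   vertex 4.0 4.5 0.9
   vertex 5.2 0.6 2.4
   vertex 3.7 4.7 0.1
  endloop
 endfacet
 facet normal 0.253 0.957 0.144
  outer loop
   vertex 4.0 4.5 0.9
   vertex 3.7 4.7 0.1
   vertex 2.7 4.3 4.5
  endloop
 endfacet
 facet normal 0.861 0.390 0.326
  outer loop
   vertex 4.0 4.5 0.9
   vertex 3.3 2.2 5.5
   vertex 5.2 0.6 2.4
  endloop
 endfacet
 facet normal 0.854 0.402 0.331
  outer loop
   vertex 4.0 4.5 0.9
   vertex 2.7 4.3 4.5
   vertex 3.3 2.2 5.5
  endloop
 endfacet
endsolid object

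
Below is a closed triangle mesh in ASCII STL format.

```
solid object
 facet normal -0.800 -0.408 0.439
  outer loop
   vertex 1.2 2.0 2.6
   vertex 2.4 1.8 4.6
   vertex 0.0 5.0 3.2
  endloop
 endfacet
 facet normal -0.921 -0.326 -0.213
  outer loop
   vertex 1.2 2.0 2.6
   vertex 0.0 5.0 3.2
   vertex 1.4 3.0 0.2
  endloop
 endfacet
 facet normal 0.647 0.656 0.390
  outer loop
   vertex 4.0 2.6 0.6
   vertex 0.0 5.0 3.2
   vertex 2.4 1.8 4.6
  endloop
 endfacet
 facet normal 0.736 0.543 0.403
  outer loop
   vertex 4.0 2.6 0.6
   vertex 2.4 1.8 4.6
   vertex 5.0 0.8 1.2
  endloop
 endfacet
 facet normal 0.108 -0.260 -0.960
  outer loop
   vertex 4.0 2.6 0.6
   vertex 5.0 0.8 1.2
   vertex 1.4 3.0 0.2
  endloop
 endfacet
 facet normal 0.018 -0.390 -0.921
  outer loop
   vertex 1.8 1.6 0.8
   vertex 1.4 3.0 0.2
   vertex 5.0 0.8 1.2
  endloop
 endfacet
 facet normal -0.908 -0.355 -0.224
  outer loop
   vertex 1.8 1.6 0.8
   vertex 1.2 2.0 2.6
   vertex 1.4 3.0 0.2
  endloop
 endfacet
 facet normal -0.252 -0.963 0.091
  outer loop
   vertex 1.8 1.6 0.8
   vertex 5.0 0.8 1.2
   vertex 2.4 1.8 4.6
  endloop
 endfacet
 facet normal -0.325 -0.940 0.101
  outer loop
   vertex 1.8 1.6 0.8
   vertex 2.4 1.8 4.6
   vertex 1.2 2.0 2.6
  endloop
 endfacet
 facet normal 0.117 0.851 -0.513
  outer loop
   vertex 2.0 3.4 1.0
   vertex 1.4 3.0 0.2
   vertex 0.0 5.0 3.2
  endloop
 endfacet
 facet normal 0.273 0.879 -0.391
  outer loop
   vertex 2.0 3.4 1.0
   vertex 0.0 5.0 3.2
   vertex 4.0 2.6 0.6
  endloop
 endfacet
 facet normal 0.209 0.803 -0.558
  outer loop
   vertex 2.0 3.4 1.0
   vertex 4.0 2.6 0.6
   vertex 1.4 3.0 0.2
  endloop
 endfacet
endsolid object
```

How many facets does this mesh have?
12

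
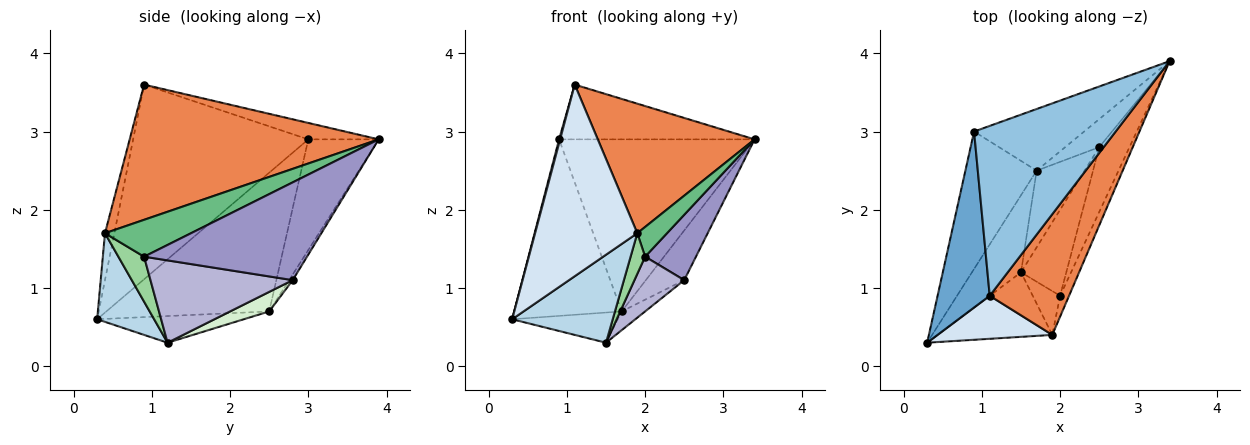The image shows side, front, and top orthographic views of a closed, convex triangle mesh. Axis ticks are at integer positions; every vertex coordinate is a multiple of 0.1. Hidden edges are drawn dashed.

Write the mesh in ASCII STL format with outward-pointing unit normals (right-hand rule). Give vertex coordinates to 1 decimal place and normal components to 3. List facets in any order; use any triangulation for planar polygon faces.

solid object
 facet normal -0.966 -0.006 0.259
  outer loop
   vertex 0.9 3.0 2.9
   vertex 0.3 0.3 0.6
   vertex 1.1 0.9 3.6
  endloop
 endfacet
 facet normal -0.110 0.305 0.946
  outer loop
   vertex 0.9 3.0 2.9
   vertex 1.1 0.9 3.6
   vertex 3.4 3.9 2.9
  endloop
 endfacet
 facet normal 0.416 -0.733 -0.538
  outer loop
   vertex 1.9 0.4 1.7
   vertex 0.3 0.3 0.6
   vertex 1.5 1.2 0.3
  endloop
 endfacet
 facet normal -0.089 -0.972 0.218
  outer loop
   vertex 1.9 0.4 1.7
   vertex 1.1 0.9 3.6
   vertex 0.3 0.3 0.6
  endloop
 endfacet
 facet normal 0.758 -0.477 0.445
  outer loop
   vertex 1.9 0.4 1.7
   vertex 3.4 3.9 2.9
   vertex 1.1 0.9 3.6
  endloop
 endfacet
 facet normal -0.321 0.892 -0.319
  outer loop
   vertex 1.7 2.5 0.7
   vertex 0.9 3.0 2.9
   vertex 3.4 3.9 2.9
  endloop
 endfacet
 facet normal -0.452 0.325 -0.831
  outer loop
   vertex 1.7 2.5 0.7
   vertex 1.5 1.2 0.3
   vertex 0.3 0.3 0.6
  endloop
 endfacet
 facet normal -0.767 0.506 -0.394
  outer loop
   vertex 1.7 2.5 0.7
   vertex 0.3 0.3 0.6
   vertex 0.9 3.0 2.9
  endloop
 endfacet
 facet normal 0.921 -0.318 -0.223
  outer loop
   vertex 2.0 0.9 1.4
   vertex 3.4 3.9 2.9
   vertex 1.9 0.4 1.7
  endloop
 endfacet
 facet normal 0.769 -0.435 -0.468
  outer loop
   vertex 2.0 0.9 1.4
   vertex 1.9 0.4 1.7
   vertex 1.5 1.2 0.3
  endloop
 endfacet
 facet normal -0.080 0.868 -0.490
  outer loop
   vertex 2.5 2.8 1.1
   vertex 1.7 2.5 0.7
   vertex 3.4 3.9 2.9
  endloop
 endfacet
 facet normal 0.369 0.221 -0.903
  outer loop
   vertex 2.5 2.8 1.1
   vertex 1.5 1.2 0.3
   vertex 1.7 2.5 0.7
  endloop
 endfacet
 facet normal 0.916 -0.286 -0.283
  outer loop
   vertex 2.5 2.8 1.1
   vertex 3.4 3.9 2.9
   vertex 2.0 0.9 1.4
  endloop
 endfacet
 facet normal 0.838 -0.293 -0.461
  outer loop
   vertex 2.5 2.8 1.1
   vertex 2.0 0.9 1.4
   vertex 1.5 1.2 0.3
  endloop
 endfacet
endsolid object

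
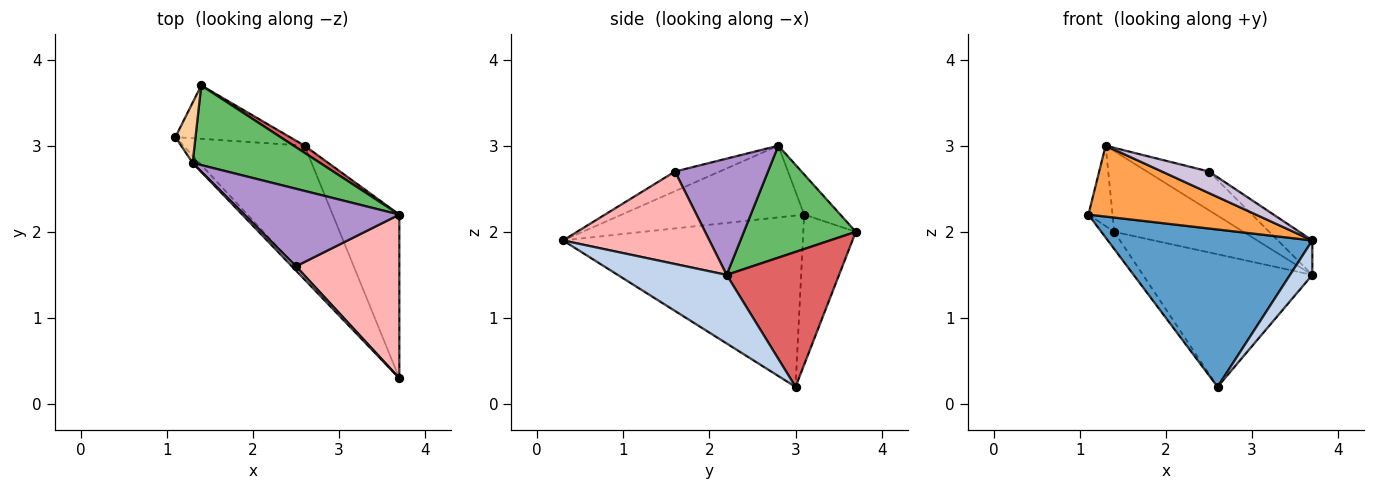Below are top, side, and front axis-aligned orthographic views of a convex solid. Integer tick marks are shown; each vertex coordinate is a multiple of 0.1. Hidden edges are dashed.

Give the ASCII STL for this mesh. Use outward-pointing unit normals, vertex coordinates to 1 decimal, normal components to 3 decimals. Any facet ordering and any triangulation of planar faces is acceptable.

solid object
 facet normal -0.670 -0.571 -0.474
  outer loop
   vertex 2.6 3.0 0.2
   vertex 3.7 0.3 1.9
   vertex 1.1 3.1 2.2
  endloop
 endfacet
 facet normal 0.709 -0.145 -0.690
  outer loop
   vertex 2.6 3.0 0.2
   vertex 3.7 2.2 1.5
   vertex 3.7 0.3 1.9
  endloop
 endfacet
 facet normal -0.735 -0.675 -0.069
  outer loop
   vertex 1.3 2.8 3.0
   vertex 1.1 3.1 2.2
   vertex 3.7 0.3 1.9
  endloop
 endfacet
 facet normal -0.768 0.512 0.384
  outer loop
   vertex 1.4 3.7 2.0
   vertex 1.1 3.1 2.2
   vertex 1.3 2.8 3.0
  endloop
 endfacet
 facet normal 0.525 0.606 0.598
  outer loop
   vertex 1.4 3.7 2.0
   vertex 1.3 2.8 3.0
   vertex 3.7 2.2 1.5
  endloop
 endfacet
 facet normal -0.780 0.192 -0.595
  outer loop
   vertex 1.4 3.7 2.0
   vertex 2.6 3.0 0.2
   vertex 1.1 3.1 2.2
  endloop
 endfacet
 facet normal 0.553 0.832 0.045
  outer loop
   vertex 1.4 3.7 2.0
   vertex 3.7 2.2 1.5
   vertex 2.6 3.0 0.2
  endloop
 endfacet
 facet normal 0.659 0.155 0.736
  outer loop
   vertex 2.5 1.6 2.7
   vertex 3.7 0.3 1.9
   vertex 3.7 2.2 1.5
  endloop
 endfacet
 facet normal 0.557 0.371 0.743
  outer loop
   vertex 2.5 1.6 2.7
   vertex 3.7 2.2 1.5
   vertex 1.3 2.8 3.0
  endloop
 endfacet
 facet normal -0.682 -0.717 0.143
  outer loop
   vertex 2.5 1.6 2.7
   vertex 1.3 2.8 3.0
   vertex 3.7 0.3 1.9
  endloop
 endfacet
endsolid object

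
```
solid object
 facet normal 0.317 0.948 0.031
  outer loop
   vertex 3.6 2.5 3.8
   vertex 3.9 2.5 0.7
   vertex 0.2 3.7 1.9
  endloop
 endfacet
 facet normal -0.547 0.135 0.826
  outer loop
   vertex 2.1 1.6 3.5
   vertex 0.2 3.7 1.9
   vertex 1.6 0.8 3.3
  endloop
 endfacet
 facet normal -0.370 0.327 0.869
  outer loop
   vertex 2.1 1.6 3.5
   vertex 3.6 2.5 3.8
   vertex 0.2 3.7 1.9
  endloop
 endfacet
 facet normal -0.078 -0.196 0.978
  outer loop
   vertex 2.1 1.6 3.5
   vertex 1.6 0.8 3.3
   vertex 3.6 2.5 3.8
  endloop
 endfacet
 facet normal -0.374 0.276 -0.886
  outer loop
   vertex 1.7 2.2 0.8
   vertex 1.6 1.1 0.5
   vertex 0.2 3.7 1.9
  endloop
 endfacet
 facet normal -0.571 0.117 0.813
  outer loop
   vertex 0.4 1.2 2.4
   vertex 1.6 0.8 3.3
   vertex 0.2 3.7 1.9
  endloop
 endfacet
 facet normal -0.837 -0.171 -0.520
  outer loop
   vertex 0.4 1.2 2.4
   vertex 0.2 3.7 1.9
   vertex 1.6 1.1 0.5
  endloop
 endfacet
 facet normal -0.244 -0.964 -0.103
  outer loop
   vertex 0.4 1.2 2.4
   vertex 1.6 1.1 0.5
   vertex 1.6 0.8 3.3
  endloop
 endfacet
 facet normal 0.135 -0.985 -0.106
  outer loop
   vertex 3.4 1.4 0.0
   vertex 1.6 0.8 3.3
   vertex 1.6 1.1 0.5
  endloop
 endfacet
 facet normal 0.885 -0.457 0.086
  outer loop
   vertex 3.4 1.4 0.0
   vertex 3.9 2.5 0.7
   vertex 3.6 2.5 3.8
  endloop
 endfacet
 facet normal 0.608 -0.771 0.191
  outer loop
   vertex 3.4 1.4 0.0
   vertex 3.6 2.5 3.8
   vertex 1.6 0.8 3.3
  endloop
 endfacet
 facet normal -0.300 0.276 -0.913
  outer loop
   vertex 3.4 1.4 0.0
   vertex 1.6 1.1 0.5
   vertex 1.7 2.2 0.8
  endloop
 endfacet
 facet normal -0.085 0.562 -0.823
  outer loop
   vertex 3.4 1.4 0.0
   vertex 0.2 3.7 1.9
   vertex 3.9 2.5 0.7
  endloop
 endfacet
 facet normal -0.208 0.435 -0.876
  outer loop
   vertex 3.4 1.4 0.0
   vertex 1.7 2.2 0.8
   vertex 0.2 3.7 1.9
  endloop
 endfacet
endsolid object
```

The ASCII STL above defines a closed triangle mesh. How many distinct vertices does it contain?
9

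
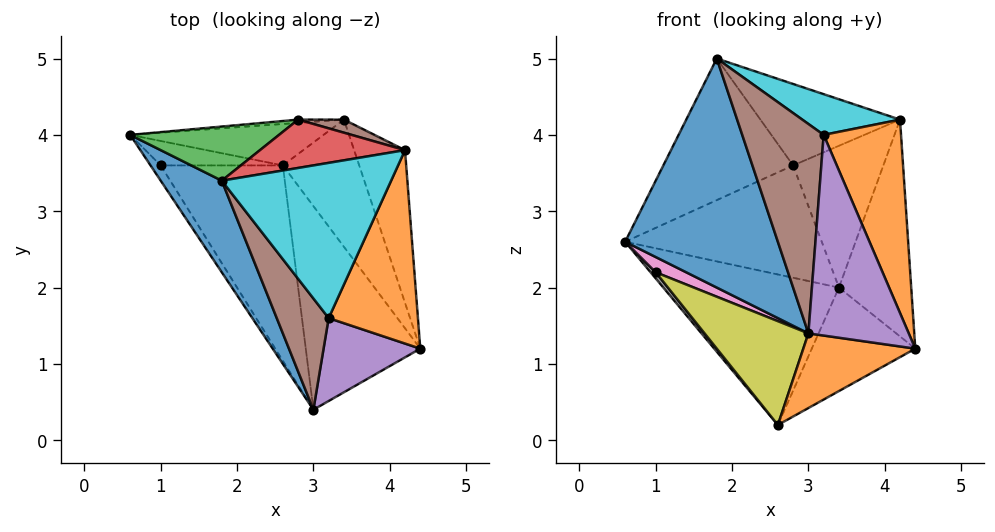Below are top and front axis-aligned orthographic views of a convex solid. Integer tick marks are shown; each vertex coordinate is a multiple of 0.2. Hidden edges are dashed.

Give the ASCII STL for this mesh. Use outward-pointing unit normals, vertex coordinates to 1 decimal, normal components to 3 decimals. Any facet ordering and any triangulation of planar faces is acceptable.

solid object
 facet normal -0.770 -0.592 0.237
  outer loop
   vertex 1.8 3.4 5.0
   vertex 0.6 4.0 2.6
   vertex 3.0 0.4 1.4
  endloop
 endfacet
 facet normal 0.062 -0.344 -0.937
  outer loop
   vertex 2.6 3.6 0.2
   vertex 4.4 1.2 1.2
   vertex 3.0 0.4 1.4
  endloop
 endfacet
 facet normal -0.125 0.957 -0.263
  outer loop
   vertex 2.6 3.6 0.2
   vertex 0.6 4.0 2.6
   vertex 3.4 4.2 2.0
  endloop
 endfacet
 facet normal 0.786 0.390 -0.479
  outer loop
   vertex 2.6 3.6 0.2
   vertex 3.4 4.2 2.0
   vertex 4.4 1.2 1.2
  endloop
 endfacet
 facet normal 0.503 -0.799 0.330
  outer loop
   vertex 3.2 1.6 4.0
   vertex 3.0 0.4 1.4
   vertex 4.4 1.2 1.2
  endloop
 endfacet
 facet normal -0.625 -0.689 0.366
  outer loop
   vertex 3.2 1.6 4.0
   vertex 1.8 3.4 5.0
   vertex 3.0 0.4 1.4
  endloop
 endfacet
 facet normal -0.816 -0.408 -0.408
  outer loop
   vertex 1.0 3.6 2.2
   vertex 3.0 0.4 1.4
   vertex 0.6 4.0 2.6
  endloop
 endfacet
 facet normal -0.772 -0.154 -0.617
  outer loop
   vertex 1.0 3.6 2.2
   vertex 0.6 4.0 2.6
   vertex 2.6 3.6 0.2
  endloop
 endfacet
 facet normal -0.741 -0.315 -0.593
  outer loop
   vertex 1.0 3.6 2.2
   vertex 2.6 3.6 0.2
   vertex 3.0 0.4 1.4
  endloop
 endfacet
 facet normal 0.343 -0.238 0.909
  outer loop
   vertex 4.2 3.8 4.2
   vertex 1.8 3.4 5.0
   vertex 3.2 1.6 4.0
  endloop
 endfacet
 facet normal 0.894 0.367 -0.258
  outer loop
   vertex 4.2 3.8 4.2
   vertex 4.4 1.2 1.2
   vertex 3.4 4.2 2.0
  endloop
 endfacet
 facet normal 0.816 -0.408 0.408
  outer loop
   vertex 4.2 3.8 4.2
   vertex 3.2 1.6 4.0
   vertex 4.4 1.2 1.2
  endloop
 endfacet
 facet normal -0.240 0.907 0.347
  outer loop
   vertex 2.8 4.2 3.6
   vertex 0.6 4.0 2.6
   vertex 1.8 3.4 5.0
  endloop
 endfacet
 facet normal 0.027 0.860 0.510
  outer loop
   vertex 2.8 4.2 3.6
   vertex 1.8 3.4 5.0
   vertex 4.2 3.8 4.2
  endloop
 endfacet
 facet normal -0.077 0.997 -0.029
  outer loop
   vertex 2.8 4.2 3.6
   vertex 3.4 4.2 2.0
   vertex 0.6 4.0 2.6
  endloop
 endfacet
 facet normal 0.238 0.967 0.089
  outer loop
   vertex 2.8 4.2 3.6
   vertex 4.2 3.8 4.2
   vertex 3.4 4.2 2.0
  endloop
 endfacet
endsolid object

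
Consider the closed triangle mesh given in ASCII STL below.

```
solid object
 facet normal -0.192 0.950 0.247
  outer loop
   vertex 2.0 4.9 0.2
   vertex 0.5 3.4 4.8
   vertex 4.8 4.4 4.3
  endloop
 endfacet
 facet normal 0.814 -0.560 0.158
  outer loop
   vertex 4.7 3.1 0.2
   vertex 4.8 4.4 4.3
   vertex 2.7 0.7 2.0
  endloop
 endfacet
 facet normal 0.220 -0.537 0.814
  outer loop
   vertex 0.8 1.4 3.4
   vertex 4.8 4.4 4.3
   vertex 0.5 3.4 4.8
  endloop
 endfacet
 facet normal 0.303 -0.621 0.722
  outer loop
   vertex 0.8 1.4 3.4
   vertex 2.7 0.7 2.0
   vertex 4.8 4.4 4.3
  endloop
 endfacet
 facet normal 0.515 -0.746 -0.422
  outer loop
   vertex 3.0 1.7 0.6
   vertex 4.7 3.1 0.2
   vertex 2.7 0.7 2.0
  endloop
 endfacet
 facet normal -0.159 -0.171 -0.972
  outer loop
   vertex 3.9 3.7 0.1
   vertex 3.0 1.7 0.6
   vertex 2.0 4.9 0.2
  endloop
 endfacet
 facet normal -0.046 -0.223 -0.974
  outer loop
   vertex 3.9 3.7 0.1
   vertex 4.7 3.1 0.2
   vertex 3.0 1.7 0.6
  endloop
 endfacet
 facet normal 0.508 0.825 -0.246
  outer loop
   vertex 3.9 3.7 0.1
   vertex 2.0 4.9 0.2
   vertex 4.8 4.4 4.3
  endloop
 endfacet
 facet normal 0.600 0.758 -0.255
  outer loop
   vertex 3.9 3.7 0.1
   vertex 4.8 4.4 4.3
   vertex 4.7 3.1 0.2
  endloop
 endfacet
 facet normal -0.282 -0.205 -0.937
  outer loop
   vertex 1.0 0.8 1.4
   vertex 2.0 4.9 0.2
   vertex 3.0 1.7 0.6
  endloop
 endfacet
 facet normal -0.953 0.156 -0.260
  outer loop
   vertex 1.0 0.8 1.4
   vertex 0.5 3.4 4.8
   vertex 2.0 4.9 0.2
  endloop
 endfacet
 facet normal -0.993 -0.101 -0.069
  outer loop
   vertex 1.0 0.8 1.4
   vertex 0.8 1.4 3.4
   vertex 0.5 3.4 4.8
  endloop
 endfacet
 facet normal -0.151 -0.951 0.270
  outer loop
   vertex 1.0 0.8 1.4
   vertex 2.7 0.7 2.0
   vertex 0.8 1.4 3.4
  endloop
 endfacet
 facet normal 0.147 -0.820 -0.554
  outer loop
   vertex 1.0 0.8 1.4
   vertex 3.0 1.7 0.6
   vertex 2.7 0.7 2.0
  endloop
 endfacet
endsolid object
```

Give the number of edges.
21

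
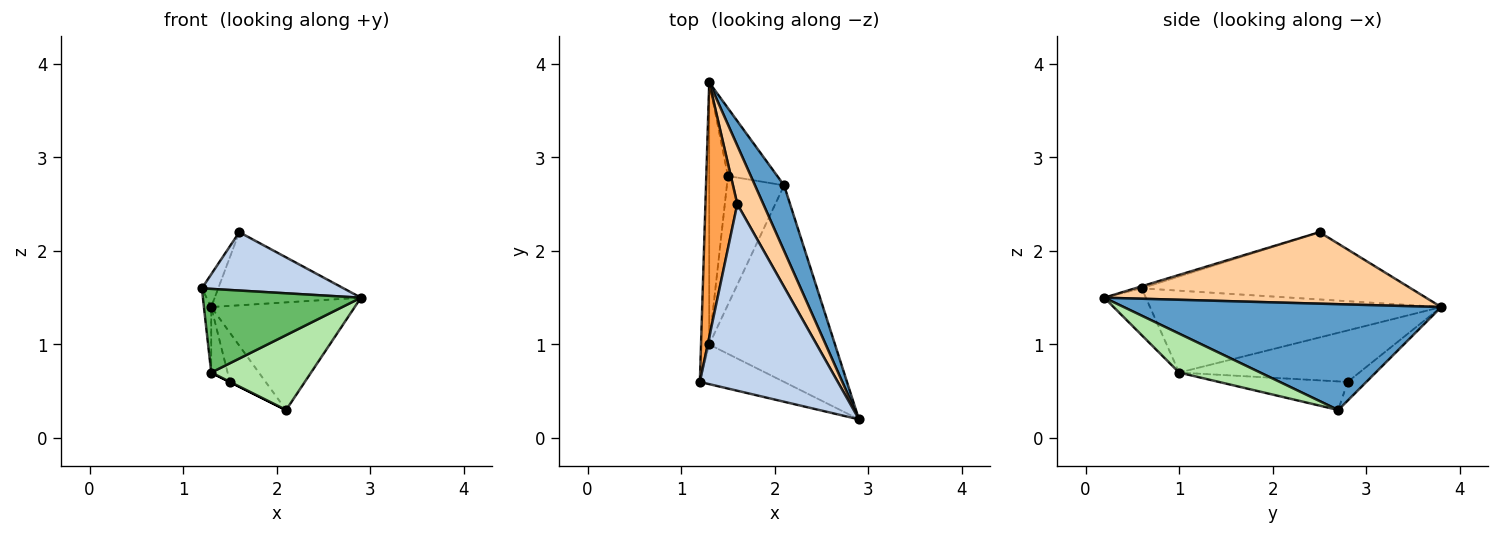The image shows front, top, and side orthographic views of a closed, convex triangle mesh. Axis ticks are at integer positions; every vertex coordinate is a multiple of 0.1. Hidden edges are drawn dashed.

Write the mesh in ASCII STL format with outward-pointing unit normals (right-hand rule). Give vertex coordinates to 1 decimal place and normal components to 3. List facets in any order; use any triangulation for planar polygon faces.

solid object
 facet normal 0.884 0.400 0.243
  outer loop
   vertex 2.1 2.7 0.3
   vertex 1.3 3.8 1.4
   vertex 2.9 0.2 1.5
  endloop
 endfacet
 facet normal -0.014 -0.298 0.954
  outer loop
   vertex 1.6 2.5 2.2
   vertex 1.2 0.6 1.6
   vertex 2.9 0.2 1.5
  endloop
 endfacet
 facet normal -0.902 0.055 0.428
  outer loop
   vertex 1.6 2.5 2.2
   vertex 1.3 3.8 1.4
   vertex 1.2 0.6 1.6
  endloop
 endfacet
 facet normal 0.864 0.393 0.314
  outer loop
   vertex 1.6 2.5 2.2
   vertex 2.9 0.2 1.5
   vertex 1.3 3.8 1.4
  endloop
 endfacet
 facet normal -0.231 -0.879 -0.416
  outer loop
   vertex 1.3 1.0 0.7
   vertex 2.9 0.2 1.5
   vertex 1.2 0.6 1.6
  endloop
 endfacet
 facet normal 0.278 -0.342 -0.898
  outer loop
   vertex 1.3 1.0 0.7
   vertex 2.1 2.7 0.3
   vertex 2.9 0.2 1.5
  endloop
 endfacet
 facet normal -0.995 0.025 -0.099
  outer loop
   vertex 1.3 1.0 0.7
   vertex 1.2 0.6 1.6
   vertex 1.3 3.8 1.4
  endloop
 endfacet
 facet normal -0.294 0.561 -0.774
  outer loop
   vertex 1.5 2.8 0.6
   vertex 1.3 3.8 1.4
   vertex 2.1 2.7 0.3
  endloop
 endfacet
 facet normal -0.936 0.085 -0.341
  outer loop
   vertex 1.5 2.8 0.6
   vertex 1.3 1.0 0.7
   vertex 1.3 3.8 1.4
  endloop
 endfacet
 facet normal -0.447 0.000 -0.894
  outer loop
   vertex 1.5 2.8 0.6
   vertex 2.1 2.7 0.3
   vertex 1.3 1.0 0.7
  endloop
 endfacet
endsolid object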